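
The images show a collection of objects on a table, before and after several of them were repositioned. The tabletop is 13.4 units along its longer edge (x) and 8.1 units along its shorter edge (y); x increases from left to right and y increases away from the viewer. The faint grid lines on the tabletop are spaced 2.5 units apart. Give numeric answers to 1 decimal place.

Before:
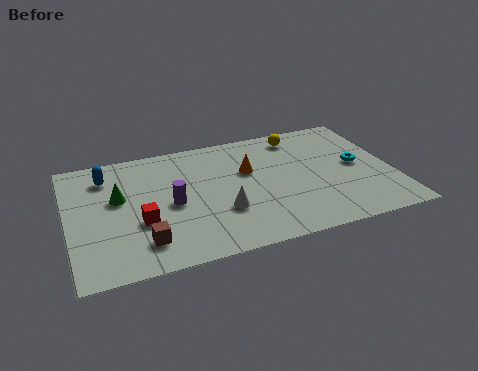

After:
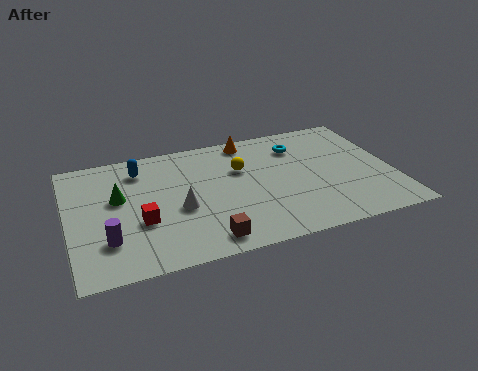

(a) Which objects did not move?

the red cube and the green cone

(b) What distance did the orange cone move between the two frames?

2.1

From (7.5, 5.1) to (7.7, 7.2), the orange cone covered √(0.2² + 2.1²) ≈ 2.1 units.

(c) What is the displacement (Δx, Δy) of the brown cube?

(2.5, -0.6)

From the two frames, the brown cube sits at roughly (2.9, 1.7) before and (5.4, 1.1) after.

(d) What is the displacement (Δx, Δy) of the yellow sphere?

(-2.6, -1.6)

From the two frames, the yellow sphere sits at roughly (9.8, 6.9) before and (7.2, 5.3) after.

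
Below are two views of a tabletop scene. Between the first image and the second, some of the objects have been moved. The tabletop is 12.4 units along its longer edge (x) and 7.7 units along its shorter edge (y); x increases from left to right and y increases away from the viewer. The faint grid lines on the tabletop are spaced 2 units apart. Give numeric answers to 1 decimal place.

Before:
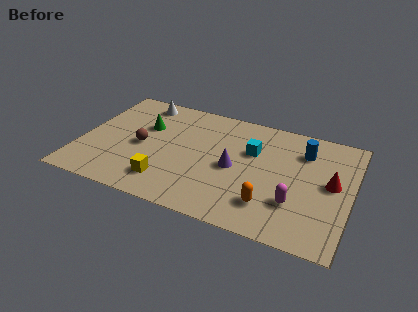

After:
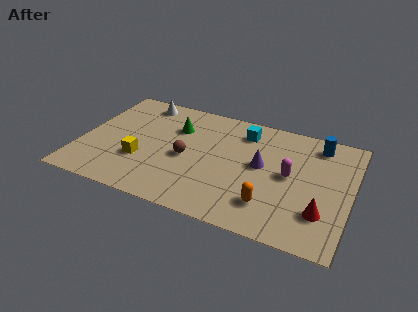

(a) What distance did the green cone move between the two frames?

1.5

From (2.8, 5.0) to (4.2, 5.4), the green cone covered √(1.4² + 0.4²) ≈ 1.5 units.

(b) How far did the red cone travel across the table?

2.0

The red cone was near (11.5, 4.1) before and (11.2, 2.1) after, so it travelled √(0.3² + 2.0²) ≈ 2.0 units.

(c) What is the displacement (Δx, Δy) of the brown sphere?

(2.1, -0.1)

The brown sphere was at about (2.8, 3.6) and moved to about (4.9, 3.5).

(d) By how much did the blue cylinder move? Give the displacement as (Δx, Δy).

(0.6, 0.7)

The blue cylinder started near (10.1, 5.8) and ended near (10.7, 6.5).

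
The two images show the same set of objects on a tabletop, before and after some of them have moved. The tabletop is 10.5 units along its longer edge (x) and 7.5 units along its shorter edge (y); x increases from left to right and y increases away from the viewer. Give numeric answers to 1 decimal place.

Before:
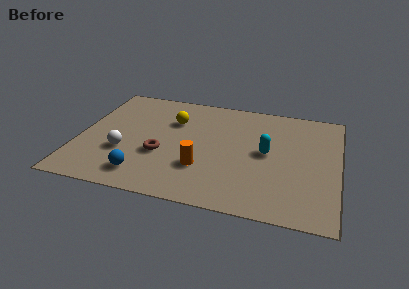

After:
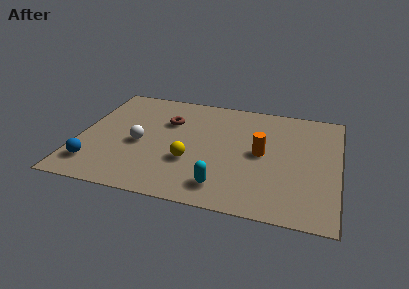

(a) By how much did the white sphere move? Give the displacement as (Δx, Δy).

(0.6, 0.7)

The white sphere was at about (1.9, 2.6) and moved to about (2.5, 3.3).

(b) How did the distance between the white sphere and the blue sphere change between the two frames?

+0.9

Before: roughly 1.6 units apart; after: 2.5. That's 0.9 units further apart.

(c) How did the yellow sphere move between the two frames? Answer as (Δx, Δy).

(0.9, -2.6)

From the two frames, the yellow sphere sits at roughly (3.7, 5.2) before and (4.6, 2.6) after.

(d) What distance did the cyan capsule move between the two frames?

3.1

The cyan capsule moved from about (7.6, 3.9) to (6.0, 1.3), a distance of √(1.6² + 2.6²) ≈ 3.1.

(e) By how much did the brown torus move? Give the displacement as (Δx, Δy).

(0.1, 2.3)

From the two frames, the brown torus sits at roughly (3.4, 2.8) before and (3.5, 5.1) after.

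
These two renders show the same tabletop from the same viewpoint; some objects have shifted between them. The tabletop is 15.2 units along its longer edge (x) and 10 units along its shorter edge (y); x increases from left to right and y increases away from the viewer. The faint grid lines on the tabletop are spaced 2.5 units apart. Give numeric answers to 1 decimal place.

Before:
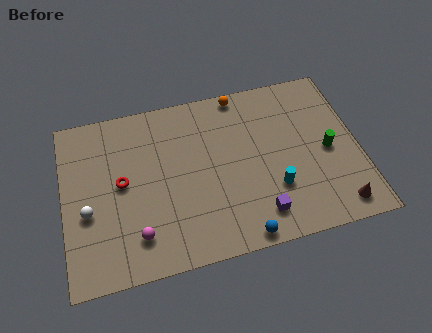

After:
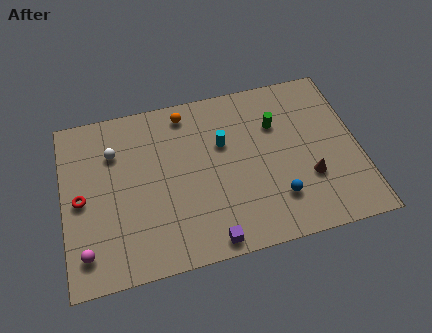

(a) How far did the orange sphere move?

2.9

From (9.4, 9.2) to (6.5, 8.7), the orange sphere covered √(2.9² + 0.5²) ≈ 2.9 units.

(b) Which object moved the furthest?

the cyan cylinder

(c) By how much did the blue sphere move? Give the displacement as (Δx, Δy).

(2.0, 1.7)

From the two frames, the blue sphere sits at roughly (8.8, 0.8) before and (10.8, 2.5) after.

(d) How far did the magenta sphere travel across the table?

2.6

The magenta sphere was near (3.6, 2.1) before and (1.0, 1.8) after, so it travelled √(2.6² + 0.3²) ≈ 2.6 units.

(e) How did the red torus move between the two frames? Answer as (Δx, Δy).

(-2.1, -0.5)

From the two frames, the red torus sits at roughly (3.0, 5.3) before and (0.9, 4.8) after.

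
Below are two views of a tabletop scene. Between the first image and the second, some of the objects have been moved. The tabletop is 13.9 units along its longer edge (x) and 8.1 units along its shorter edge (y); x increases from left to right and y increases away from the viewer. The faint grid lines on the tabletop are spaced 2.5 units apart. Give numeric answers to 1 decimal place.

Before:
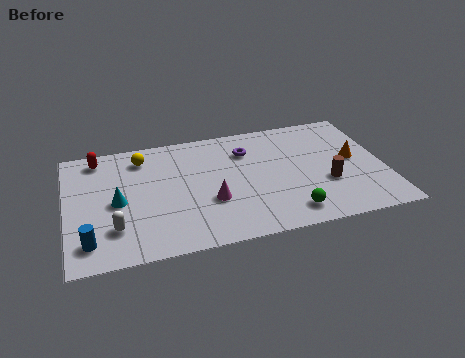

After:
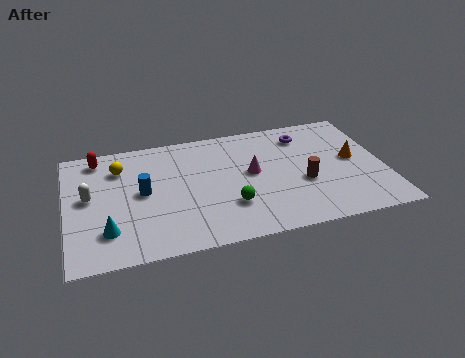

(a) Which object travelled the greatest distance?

the blue cylinder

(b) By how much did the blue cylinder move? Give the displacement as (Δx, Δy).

(2.4, 2.7)

The blue cylinder started near (0.9, 1.5) and ended near (3.3, 4.2).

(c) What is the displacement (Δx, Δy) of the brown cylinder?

(-1.0, 0.3)

The brown cylinder was at about (11.3, 2.9) and moved to about (10.3, 3.2).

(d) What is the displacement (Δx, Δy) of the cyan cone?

(-0.5, -1.8)

The cyan cone started near (2.2, 3.8) and ended near (1.7, 2.0).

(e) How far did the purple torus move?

2.6

The purple torus moved from about (8.0, 6.0) to (10.6, 6.5), a distance of √(2.6² + 0.5²) ≈ 2.6.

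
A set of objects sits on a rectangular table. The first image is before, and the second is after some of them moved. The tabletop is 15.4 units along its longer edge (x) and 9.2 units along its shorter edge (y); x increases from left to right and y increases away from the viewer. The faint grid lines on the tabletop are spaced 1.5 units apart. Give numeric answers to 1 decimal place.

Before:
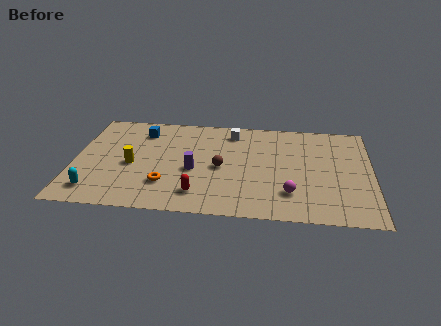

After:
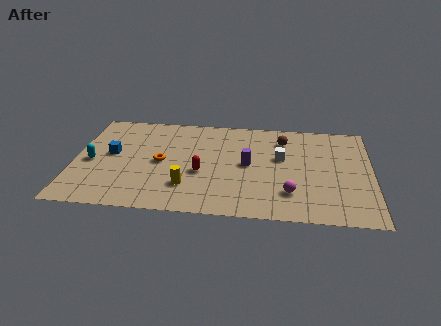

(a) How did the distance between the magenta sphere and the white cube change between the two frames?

-3.0

The distance was about 6.2 in the first image and 3.2 in the second, so they moved 3.0 units closer together.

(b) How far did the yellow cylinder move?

3.4

From (3.0, 4.1) to (5.9, 2.4), the yellow cylinder covered √(2.9² + 1.7²) ≈ 3.4 units.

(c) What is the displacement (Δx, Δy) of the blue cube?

(-1.5, -2.3)

The blue cube started near (3.4, 7.3) and ended near (1.9, 5.0).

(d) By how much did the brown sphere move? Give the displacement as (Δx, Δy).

(3.2, 2.9)

From the two frames, the brown sphere sits at roughly (7.6, 4.3) before and (10.8, 7.2) after.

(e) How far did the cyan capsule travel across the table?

2.6

The cyan capsule was near (1.2, 1.6) before and (0.9, 4.2) after, so it travelled √(0.3² + 2.6²) ≈ 2.6 units.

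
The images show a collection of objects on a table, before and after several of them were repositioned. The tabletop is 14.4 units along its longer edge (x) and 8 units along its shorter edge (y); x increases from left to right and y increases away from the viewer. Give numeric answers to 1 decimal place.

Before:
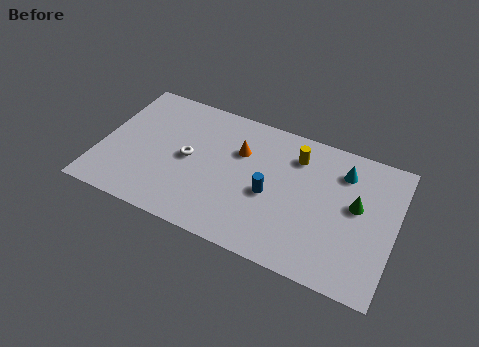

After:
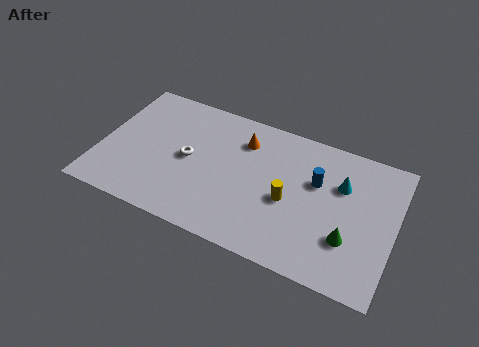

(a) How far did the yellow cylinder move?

2.7

The yellow cylinder was near (9.4, 6.2) before and (9.3, 3.5) after, so it travelled √(0.1² + 2.7²) ≈ 2.7 units.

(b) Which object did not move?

the white torus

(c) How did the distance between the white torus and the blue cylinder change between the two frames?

+2.2

They were about 4.1 units apart before and 6.3 after — 2.2 units further apart.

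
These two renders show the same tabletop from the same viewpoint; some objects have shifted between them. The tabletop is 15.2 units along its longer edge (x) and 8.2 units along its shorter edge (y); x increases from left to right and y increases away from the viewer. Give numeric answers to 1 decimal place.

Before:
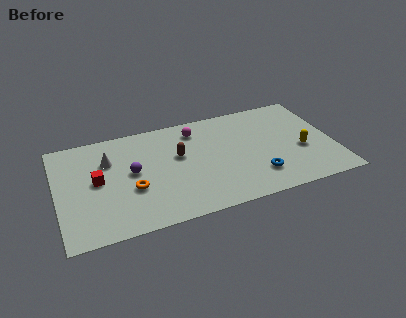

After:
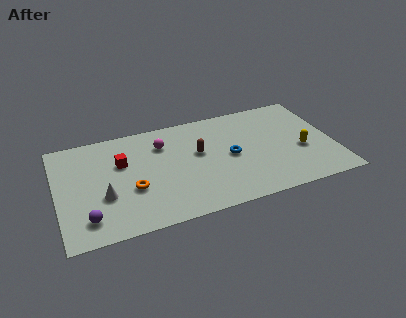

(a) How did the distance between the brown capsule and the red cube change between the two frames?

-0.3

Before: roughly 4.5 units apart; after: 4.2. That's 0.3 units closer together.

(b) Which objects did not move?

the yellow capsule and the orange torus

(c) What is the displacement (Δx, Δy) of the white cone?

(-0.4, -2.7)

The white cone started near (2.9, 5.7) and ended near (2.5, 3.0).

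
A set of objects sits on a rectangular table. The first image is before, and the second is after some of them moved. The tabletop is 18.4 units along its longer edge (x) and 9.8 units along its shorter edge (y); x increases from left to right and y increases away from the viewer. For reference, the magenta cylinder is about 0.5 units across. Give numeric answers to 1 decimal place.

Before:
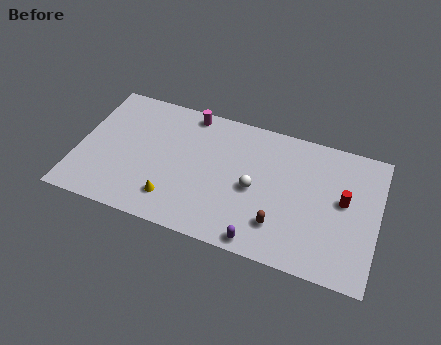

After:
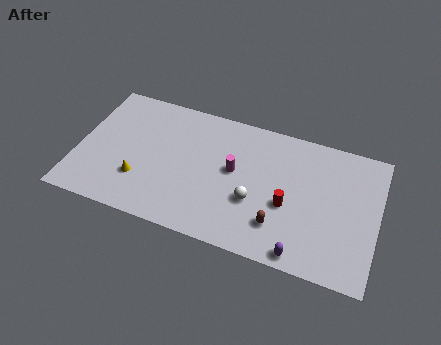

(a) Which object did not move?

the brown capsule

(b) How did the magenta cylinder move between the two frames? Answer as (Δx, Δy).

(3.1, -3.4)

The magenta cylinder was at about (6.5, 8.8) and moved to about (9.6, 5.4).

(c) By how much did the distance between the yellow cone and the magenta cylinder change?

-0.6

They were about 6.7 units apart before and 6.1 after — 0.6 units closer together.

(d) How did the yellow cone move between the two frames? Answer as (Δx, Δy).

(-2.1, 0.8)

The yellow cone started near (6.1, 2.1) and ended near (4.0, 2.9).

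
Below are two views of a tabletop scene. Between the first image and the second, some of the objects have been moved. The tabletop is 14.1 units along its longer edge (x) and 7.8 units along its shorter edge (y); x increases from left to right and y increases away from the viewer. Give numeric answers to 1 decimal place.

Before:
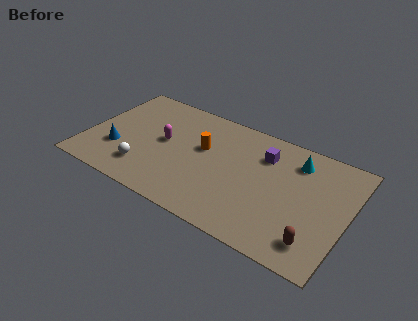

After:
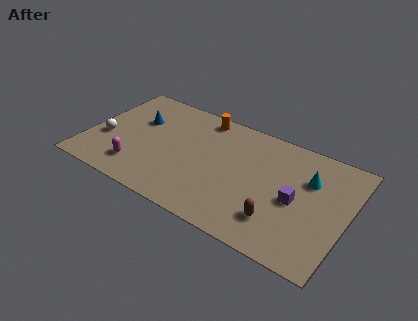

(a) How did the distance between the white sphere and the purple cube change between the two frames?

+3.2

They were about 7.2 units apart before and 10.4 after — 3.2 units further apart.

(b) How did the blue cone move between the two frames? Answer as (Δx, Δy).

(0.7, 2.6)

The blue cone started near (1.8, 2.5) and ended near (2.5, 5.1).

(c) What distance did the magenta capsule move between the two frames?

2.7

From (4.1, 4.2) to (3.0, 1.7), the magenta capsule covered √(1.1² + 2.5²) ≈ 2.7 units.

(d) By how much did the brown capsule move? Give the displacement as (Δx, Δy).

(-2.0, 0.4)

The brown capsule was at about (12.7, 1.5) and moved to about (10.7, 1.9).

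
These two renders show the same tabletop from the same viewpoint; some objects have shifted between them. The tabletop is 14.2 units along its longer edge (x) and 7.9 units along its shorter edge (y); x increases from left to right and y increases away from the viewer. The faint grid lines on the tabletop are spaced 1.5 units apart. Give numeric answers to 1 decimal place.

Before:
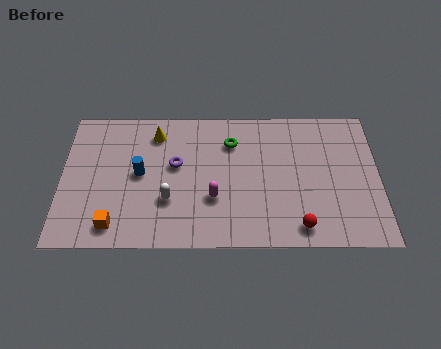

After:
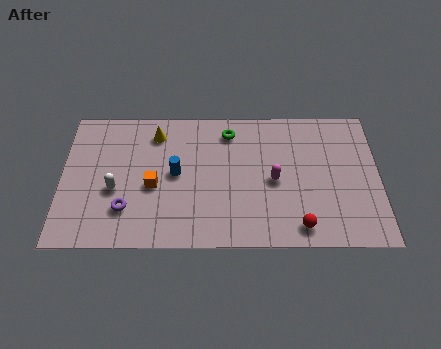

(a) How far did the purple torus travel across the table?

3.3

The purple torus moved from about (5.1, 4.6) to (2.9, 2.1), a distance of √(2.2² + 2.5²) ≈ 3.3.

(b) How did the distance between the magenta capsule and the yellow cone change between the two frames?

+1.4

Before: roughly 4.5 units apart; after: 5.9. That's 1.4 units further apart.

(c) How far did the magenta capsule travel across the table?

2.9

The magenta capsule was near (6.8, 2.7) before and (9.5, 3.7) after, so it travelled √(2.7² + 1.0²) ≈ 2.9 units.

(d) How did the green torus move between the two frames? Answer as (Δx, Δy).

(-0.1, 0.6)

From the two frames, the green torus sits at roughly (7.6, 5.9) before and (7.5, 6.5) after.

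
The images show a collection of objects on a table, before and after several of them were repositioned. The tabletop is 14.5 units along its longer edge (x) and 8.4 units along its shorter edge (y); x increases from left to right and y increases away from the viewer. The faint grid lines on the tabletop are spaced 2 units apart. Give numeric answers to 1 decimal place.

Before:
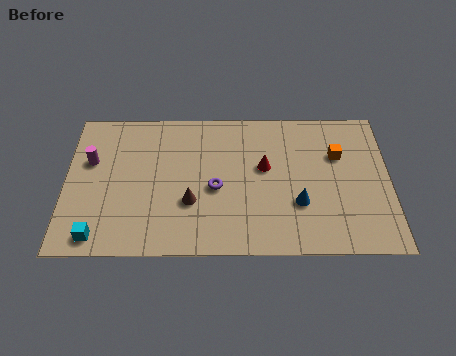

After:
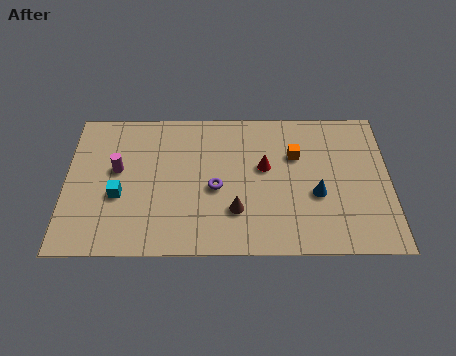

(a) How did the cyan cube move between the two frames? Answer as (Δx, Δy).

(0.9, 2.3)

The cyan cube started near (1.5, 1.0) and ended near (2.4, 3.3).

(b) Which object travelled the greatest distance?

the cyan cube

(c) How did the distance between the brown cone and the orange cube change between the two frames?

-2.9

The distance was about 7.1 in the first image and 4.2 in the second, so they moved 2.9 units closer together.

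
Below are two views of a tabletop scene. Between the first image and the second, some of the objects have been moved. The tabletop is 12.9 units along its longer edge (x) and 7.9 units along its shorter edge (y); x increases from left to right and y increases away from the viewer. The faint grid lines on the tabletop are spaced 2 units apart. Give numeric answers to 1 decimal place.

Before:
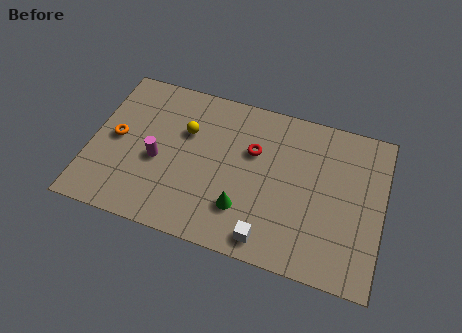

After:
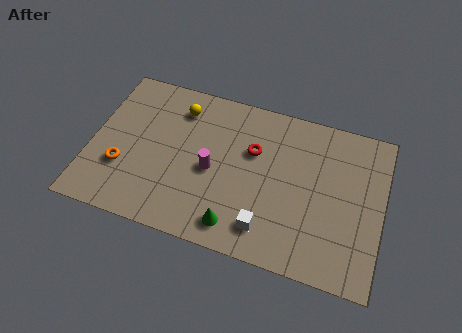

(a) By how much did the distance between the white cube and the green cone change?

-0.3

The distance was about 1.6 in the first image and 1.3 in the second, so they moved 0.3 units closer together.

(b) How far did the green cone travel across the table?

0.9

From (6.9, 2.1) to (6.7, 1.2), the green cone covered √(0.2² + 0.9²) ≈ 0.9 units.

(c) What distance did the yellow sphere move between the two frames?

1.2

From (4.1, 5.2) to (3.7, 6.3), the yellow sphere covered √(0.4² + 1.1²) ≈ 1.2 units.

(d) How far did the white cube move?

0.5

The white cube moved from about (8.1, 1.0) to (8.0, 1.5), a distance of √(0.1² + 0.5²) ≈ 0.5.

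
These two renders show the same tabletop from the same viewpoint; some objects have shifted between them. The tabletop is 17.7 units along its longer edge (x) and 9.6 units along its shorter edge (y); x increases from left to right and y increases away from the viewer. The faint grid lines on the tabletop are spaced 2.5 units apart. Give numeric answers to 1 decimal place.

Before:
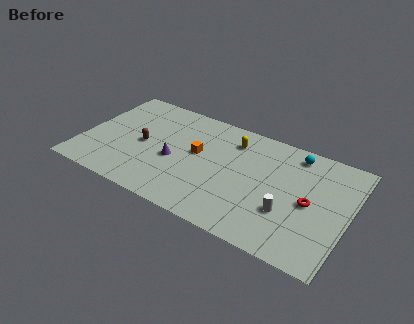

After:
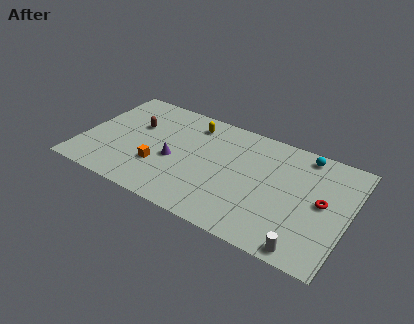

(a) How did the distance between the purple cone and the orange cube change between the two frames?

-0.6

They were about 1.9 units apart before and 1.3 after — 0.6 units closer together.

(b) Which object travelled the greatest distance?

the orange cube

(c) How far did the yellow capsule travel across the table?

2.8

The yellow capsule was near (9.7, 7.6) before and (6.9, 7.9) after, so it travelled √(2.8² + 0.3²) ≈ 2.8 units.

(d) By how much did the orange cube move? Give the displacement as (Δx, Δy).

(-2.3, -2.3)

From the two frames, the orange cube sits at roughly (7.6, 5.4) before and (5.3, 3.1) after.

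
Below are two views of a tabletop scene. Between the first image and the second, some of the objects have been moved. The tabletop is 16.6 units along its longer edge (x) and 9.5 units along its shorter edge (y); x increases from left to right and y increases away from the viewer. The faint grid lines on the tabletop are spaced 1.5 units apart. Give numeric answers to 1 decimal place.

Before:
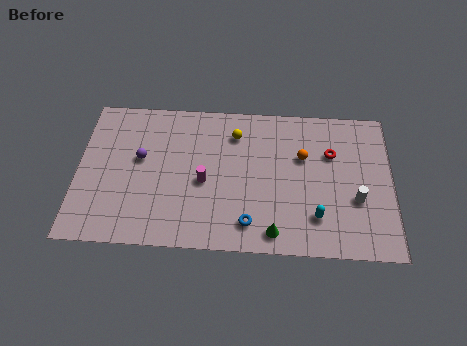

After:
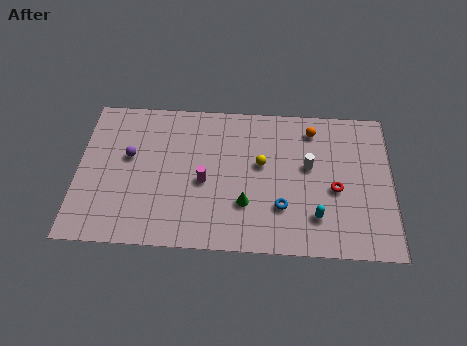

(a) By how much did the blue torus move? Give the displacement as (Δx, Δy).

(1.7, 1.1)

The blue torus was at about (9.1, 1.7) and moved to about (10.8, 2.8).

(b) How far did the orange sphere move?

1.9

The orange sphere was near (11.9, 6.1) before and (12.4, 7.9) after, so it travelled √(0.5² + 1.8²) ≈ 1.9 units.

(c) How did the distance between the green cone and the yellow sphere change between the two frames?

-3.8

The distance was about 6.5 in the first image and 2.7 in the second, so they moved 3.8 units closer together.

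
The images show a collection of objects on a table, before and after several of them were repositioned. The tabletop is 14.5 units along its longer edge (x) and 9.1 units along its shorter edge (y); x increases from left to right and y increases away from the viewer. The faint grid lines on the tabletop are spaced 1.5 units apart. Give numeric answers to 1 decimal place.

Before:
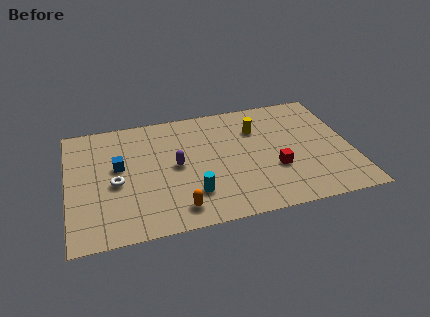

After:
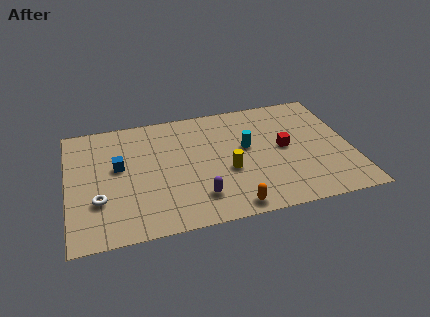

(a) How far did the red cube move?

1.6

From (10.5, 3.2) to (11.1, 4.7), the red cube covered √(0.6² + 1.5²) ≈ 1.6 units.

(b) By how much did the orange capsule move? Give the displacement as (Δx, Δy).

(2.7, -0.5)

From the two frames, the orange capsule sits at roughly (5.4, 1.4) before and (8.1, 0.9) after.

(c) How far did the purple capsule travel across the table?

2.8

The purple capsule moved from about (5.5, 4.6) to (6.5, 2.0), a distance of √(1.0² + 2.6²) ≈ 2.8.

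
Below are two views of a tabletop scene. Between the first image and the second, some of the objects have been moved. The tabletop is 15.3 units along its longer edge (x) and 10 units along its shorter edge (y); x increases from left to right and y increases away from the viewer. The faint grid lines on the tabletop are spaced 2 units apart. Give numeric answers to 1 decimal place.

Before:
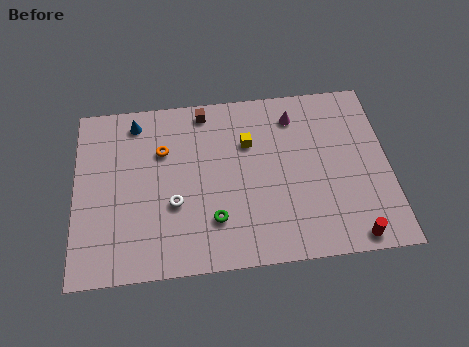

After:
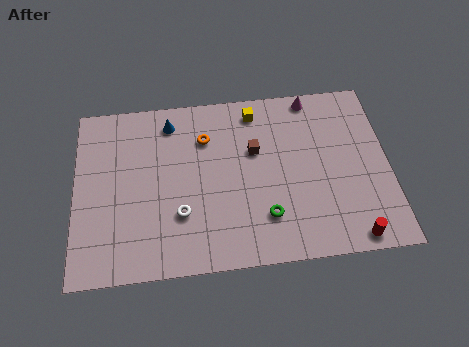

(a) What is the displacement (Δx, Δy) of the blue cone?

(1.7, -0.2)

The blue cone was at about (3.0, 8.6) and moved to about (4.7, 8.4).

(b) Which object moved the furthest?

the brown cube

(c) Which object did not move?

the red cylinder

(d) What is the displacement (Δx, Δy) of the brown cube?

(2.4, -2.6)

The brown cube was at about (6.4, 8.9) and moved to about (8.8, 6.3).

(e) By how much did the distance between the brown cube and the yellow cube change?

-0.7

Before: roughly 3.0 units apart; after: 2.3. That's 0.7 units closer together.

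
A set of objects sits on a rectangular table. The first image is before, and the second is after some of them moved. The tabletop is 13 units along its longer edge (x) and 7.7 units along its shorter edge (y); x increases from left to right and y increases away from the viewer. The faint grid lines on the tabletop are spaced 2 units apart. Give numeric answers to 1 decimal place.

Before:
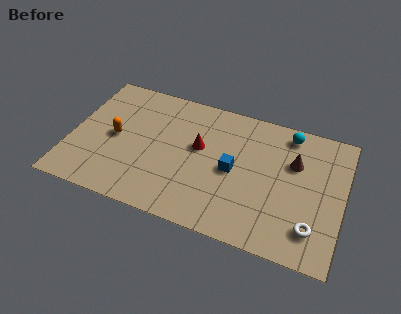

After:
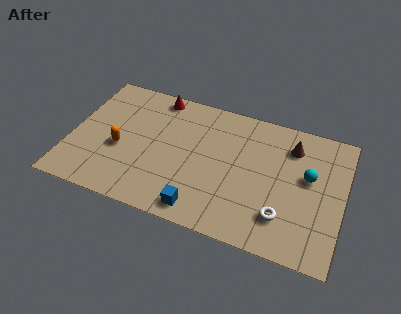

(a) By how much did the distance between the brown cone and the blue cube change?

+3.2

The distance was about 3.1 in the first image and 6.3 in the second, so they moved 3.2 units further apart.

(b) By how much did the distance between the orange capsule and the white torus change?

-1.8

The distance was about 9.8 in the first image and 8.0 in the second, so they moved 1.8 units closer together.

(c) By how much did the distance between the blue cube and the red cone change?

+4.6

The distance was about 1.9 in the first image and 6.5 in the second, so they moved 4.6 units further apart.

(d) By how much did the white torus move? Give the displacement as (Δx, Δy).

(-1.4, 0.2)

The white torus started near (11.7, 1.7) and ended near (10.3, 1.9).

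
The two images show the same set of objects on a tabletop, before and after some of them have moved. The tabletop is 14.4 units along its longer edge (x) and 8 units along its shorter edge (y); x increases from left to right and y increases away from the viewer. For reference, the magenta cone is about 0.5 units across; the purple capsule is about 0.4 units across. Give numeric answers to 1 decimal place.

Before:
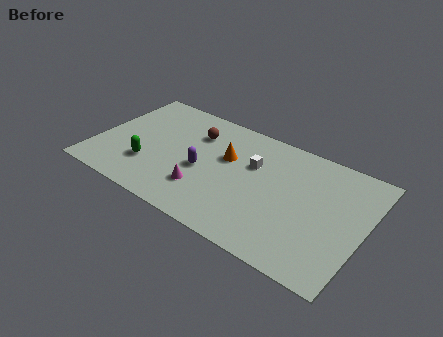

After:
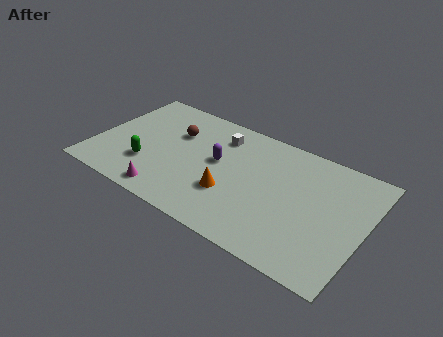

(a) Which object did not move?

the green capsule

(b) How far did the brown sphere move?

1.1

The brown sphere moved from about (5.0, 5.9) to (4.0, 5.4), a distance of √(1.0² + 0.5²) ≈ 1.1.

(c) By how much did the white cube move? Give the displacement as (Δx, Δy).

(-2.0, 1.1)

From the two frames, the white cube sits at roughly (8.3, 5.2) before and (6.3, 6.3) after.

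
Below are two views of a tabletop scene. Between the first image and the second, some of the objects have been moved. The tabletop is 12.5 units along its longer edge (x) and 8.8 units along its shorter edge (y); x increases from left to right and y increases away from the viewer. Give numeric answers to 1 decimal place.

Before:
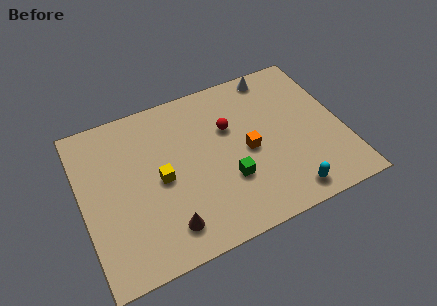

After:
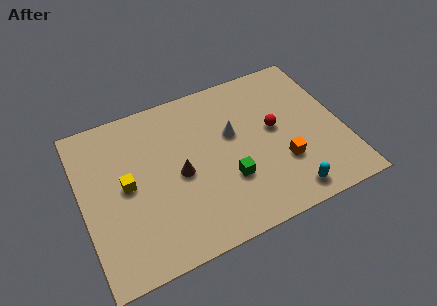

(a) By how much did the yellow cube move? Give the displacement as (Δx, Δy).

(-1.6, 0.3)

The yellow cube started near (3.7, 4.2) and ended near (2.1, 4.5).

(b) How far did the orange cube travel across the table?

2.0

The orange cube moved from about (7.9, 4.1) to (9.4, 2.8), a distance of √(1.5² + 1.3²) ≈ 2.0.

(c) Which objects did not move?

the cyan capsule and the green cube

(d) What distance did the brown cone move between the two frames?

2.7

The brown cone moved from about (3.7, 1.6) to (4.6, 4.1), a distance of √(0.9² + 2.5²) ≈ 2.7.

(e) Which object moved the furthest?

the white cone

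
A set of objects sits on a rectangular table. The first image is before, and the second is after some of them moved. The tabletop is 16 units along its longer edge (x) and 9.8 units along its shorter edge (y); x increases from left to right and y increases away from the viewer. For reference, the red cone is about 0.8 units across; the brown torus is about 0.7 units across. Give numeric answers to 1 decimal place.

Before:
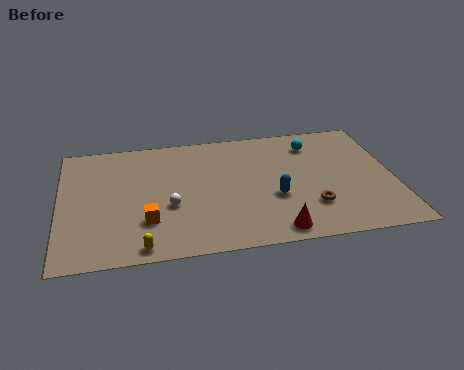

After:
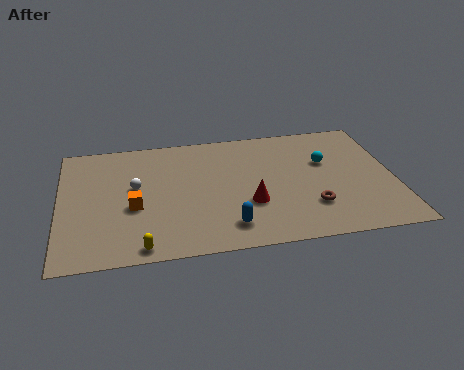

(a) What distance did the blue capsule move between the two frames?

3.0

From (10.2, 3.7) to (7.9, 1.8), the blue capsule covered √(2.3² + 1.9²) ≈ 3.0 units.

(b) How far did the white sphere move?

2.4

The white sphere moved from about (5.2, 3.8) to (3.6, 5.6), a distance of √(1.6² + 1.8²) ≈ 2.4.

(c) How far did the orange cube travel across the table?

1.3

The orange cube moved from about (4.1, 2.8) to (3.5, 4.0), a distance of √(0.6² + 1.2²) ≈ 1.3.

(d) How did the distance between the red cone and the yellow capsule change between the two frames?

-0.5

They were about 6.3 units apart before and 5.8 after — 0.5 units closer together.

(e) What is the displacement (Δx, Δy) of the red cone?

(-1.1, 2.3)

From the two frames, the red cone sits at roughly (10.1, 1.1) before and (9.0, 3.4) after.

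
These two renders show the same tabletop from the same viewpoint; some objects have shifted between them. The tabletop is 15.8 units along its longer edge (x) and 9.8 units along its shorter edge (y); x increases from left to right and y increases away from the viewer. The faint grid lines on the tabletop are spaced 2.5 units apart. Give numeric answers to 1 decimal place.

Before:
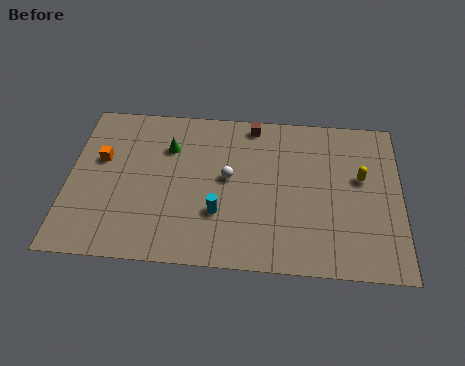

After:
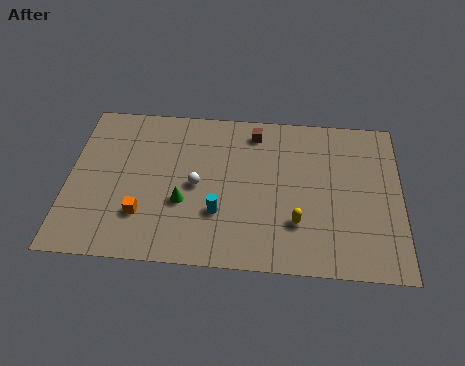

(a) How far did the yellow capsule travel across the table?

4.2

The yellow capsule moved from about (13.9, 5.8) to (10.9, 2.8), a distance of √(3.0² + 3.0²) ≈ 4.2.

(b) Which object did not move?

the cyan cylinder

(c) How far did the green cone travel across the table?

3.5

The green cone moved from about (4.7, 7.0) to (5.5, 3.6), a distance of √(0.8² + 3.4²) ≈ 3.5.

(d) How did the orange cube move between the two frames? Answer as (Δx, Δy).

(2.1, -3.3)

The orange cube started near (1.5, 6.0) and ended near (3.6, 2.7).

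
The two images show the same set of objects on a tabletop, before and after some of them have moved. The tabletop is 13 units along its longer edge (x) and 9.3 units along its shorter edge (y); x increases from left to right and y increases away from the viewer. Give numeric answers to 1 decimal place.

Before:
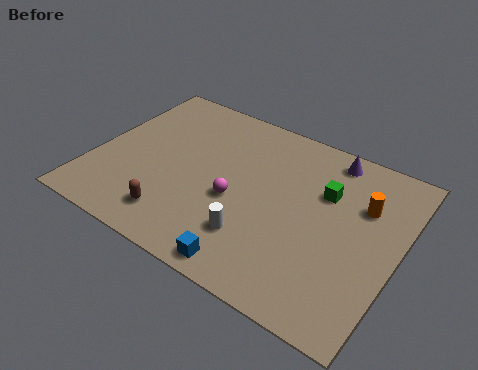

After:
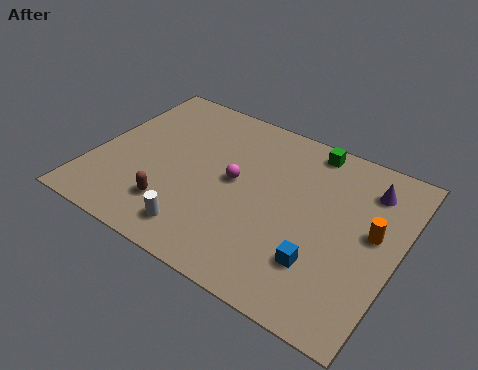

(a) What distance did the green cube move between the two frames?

2.3

From (9.7, 6.2) to (8.7, 8.3), the green cube covered √(1.0² + 2.1²) ≈ 2.3 units.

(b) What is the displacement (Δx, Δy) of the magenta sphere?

(-0.2, 1.0)

The magenta sphere was at about (6.2, 3.9) and moved to about (6.0, 4.9).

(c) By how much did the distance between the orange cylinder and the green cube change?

+2.9

Before: roughly 1.6 units apart; after: 4.5. That's 2.9 units further apart.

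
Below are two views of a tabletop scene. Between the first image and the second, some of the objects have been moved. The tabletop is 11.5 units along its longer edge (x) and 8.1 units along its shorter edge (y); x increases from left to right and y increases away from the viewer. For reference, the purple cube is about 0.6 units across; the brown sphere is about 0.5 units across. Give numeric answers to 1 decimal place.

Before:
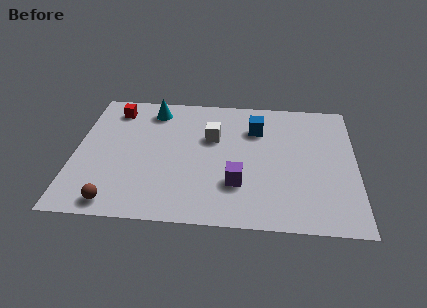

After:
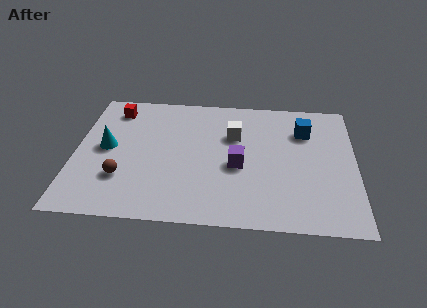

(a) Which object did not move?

the red cube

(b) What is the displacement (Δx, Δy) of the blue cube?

(2.0, 0.0)

From the two frames, the blue cube sits at roughly (7.4, 5.9) before and (9.4, 5.9) after.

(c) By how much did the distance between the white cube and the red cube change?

+0.8

They were about 4.4 units apart before and 5.2 after — 0.8 units further apart.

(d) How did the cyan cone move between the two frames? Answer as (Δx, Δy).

(-1.8, -2.6)

The cyan cone was at about (3.1, 6.8) and moved to about (1.3, 4.2).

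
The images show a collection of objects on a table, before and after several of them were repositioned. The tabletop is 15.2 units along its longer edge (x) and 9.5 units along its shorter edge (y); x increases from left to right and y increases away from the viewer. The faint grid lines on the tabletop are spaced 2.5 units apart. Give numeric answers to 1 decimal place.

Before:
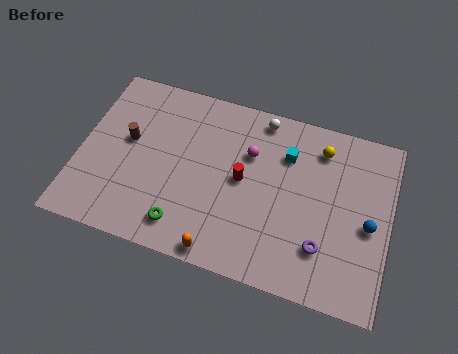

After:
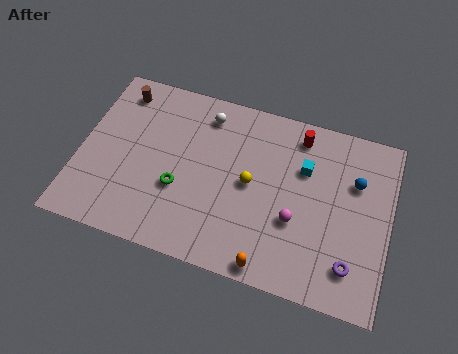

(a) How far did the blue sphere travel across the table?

2.2

From (14.2, 4.3) to (13.4, 6.4), the blue sphere covered √(0.8² + 2.1²) ≈ 2.2 units.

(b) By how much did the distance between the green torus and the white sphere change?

-3.1

Before: roughly 7.6 units apart; after: 4.5. That's 3.1 units closer together.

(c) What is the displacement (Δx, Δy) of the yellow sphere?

(-3.2, -2.9)

The yellow sphere started near (11.6, 7.7) and ended near (8.4, 4.8).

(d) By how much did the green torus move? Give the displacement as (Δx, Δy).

(-0.4, 1.9)

The green torus was at about (5.4, 1.6) and moved to about (5.0, 3.5).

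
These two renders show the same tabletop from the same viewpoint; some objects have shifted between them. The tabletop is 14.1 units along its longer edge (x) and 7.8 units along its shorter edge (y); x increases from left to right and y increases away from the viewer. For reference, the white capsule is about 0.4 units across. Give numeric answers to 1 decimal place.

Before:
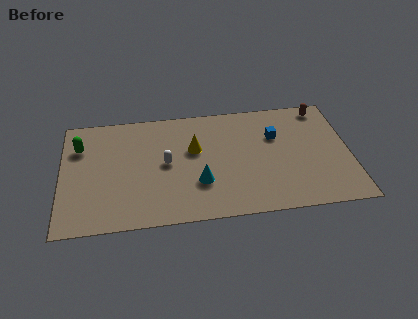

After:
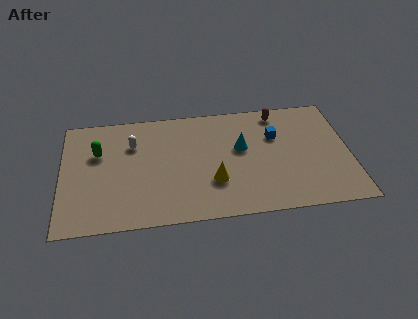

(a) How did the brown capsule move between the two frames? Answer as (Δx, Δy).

(-2.2, -0.1)

The brown capsule was at about (12.9, 6.9) and moved to about (10.7, 6.8).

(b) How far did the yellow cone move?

2.5

The yellow cone was near (6.5, 4.8) before and (7.4, 2.5) after, so it travelled √(0.9² + 2.3²) ≈ 2.5 units.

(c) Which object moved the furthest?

the cyan cone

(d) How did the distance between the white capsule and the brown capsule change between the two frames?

-1.0

The distance was about 8.3 in the first image and 7.3 in the second, so they moved 1.0 units closer together.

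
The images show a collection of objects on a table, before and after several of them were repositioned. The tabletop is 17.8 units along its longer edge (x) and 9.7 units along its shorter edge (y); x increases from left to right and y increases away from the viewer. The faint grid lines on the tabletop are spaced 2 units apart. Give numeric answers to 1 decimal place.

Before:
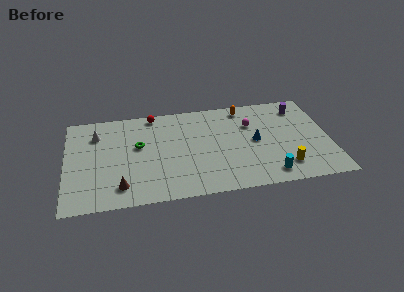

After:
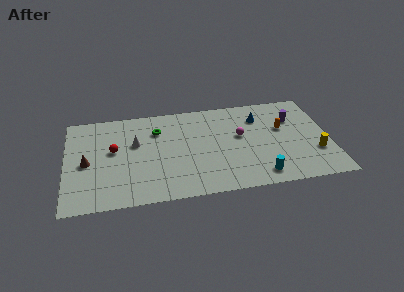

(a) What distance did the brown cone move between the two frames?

3.5

From (3.6, 1.8) to (1.4, 4.5), the brown cone covered √(2.2² + 2.7²) ≈ 3.5 units.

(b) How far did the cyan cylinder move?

0.6

From (13.5, 1.4) to (12.9, 1.4), the cyan cylinder covered √(0.6² + 0.0²) ≈ 0.6 units.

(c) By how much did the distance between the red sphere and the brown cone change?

-5.3

They were about 7.4 units apart before and 2.1 after — 5.3 units closer together.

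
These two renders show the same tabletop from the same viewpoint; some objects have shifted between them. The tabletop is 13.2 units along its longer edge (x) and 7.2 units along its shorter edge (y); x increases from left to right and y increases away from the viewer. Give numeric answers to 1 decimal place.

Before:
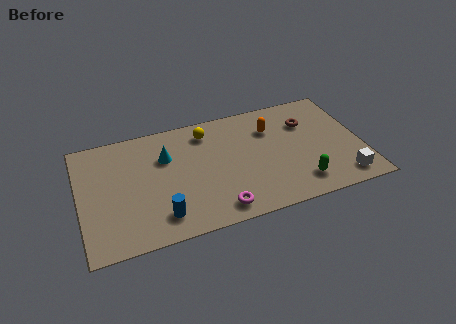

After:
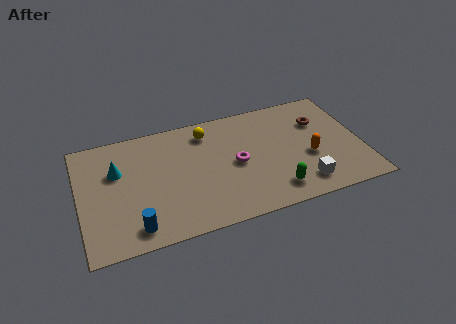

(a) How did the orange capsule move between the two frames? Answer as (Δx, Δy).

(1.6, -2.3)

The orange capsule started near (9.1, 5.2) and ended near (10.7, 2.9).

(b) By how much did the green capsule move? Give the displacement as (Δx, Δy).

(-1.2, -0.1)

The green capsule started near (10.1, 1.4) and ended near (8.9, 1.3).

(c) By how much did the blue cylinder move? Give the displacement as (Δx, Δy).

(-1.2, -0.3)

The blue cylinder was at about (3.6, 1.4) and moved to about (2.4, 1.1).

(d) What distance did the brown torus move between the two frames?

0.6

The brown torus was near (10.8, 5.1) before and (11.4, 5.0) after, so it travelled √(0.6² + 0.1²) ≈ 0.6 units.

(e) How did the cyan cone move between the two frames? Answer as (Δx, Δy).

(-2.3, -0.2)

From the two frames, the cyan cone sits at roughly (4.1, 4.9) before and (1.8, 4.7) after.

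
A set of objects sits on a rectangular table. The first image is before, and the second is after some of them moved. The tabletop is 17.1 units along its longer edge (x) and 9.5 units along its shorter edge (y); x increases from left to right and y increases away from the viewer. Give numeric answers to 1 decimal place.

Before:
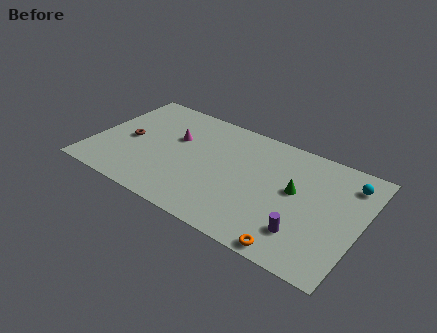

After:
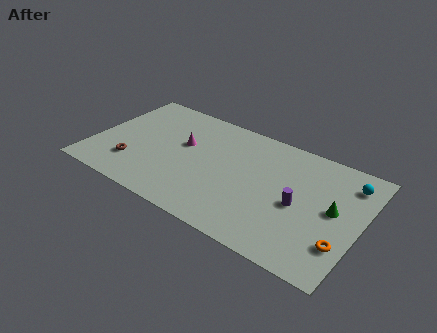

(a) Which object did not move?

the cyan sphere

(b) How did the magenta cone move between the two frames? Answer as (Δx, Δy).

(0.6, -0.3)

The magenta cone started near (5.0, 6.0) and ended near (5.6, 5.7).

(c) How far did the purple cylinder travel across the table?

2.1

The purple cylinder was near (13.9, 2.3) before and (13.3, 4.3) after, so it travelled √(0.6² + 2.0²) ≈ 2.1 units.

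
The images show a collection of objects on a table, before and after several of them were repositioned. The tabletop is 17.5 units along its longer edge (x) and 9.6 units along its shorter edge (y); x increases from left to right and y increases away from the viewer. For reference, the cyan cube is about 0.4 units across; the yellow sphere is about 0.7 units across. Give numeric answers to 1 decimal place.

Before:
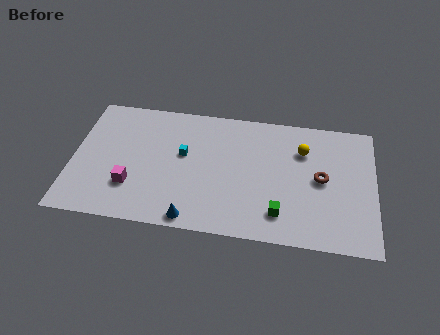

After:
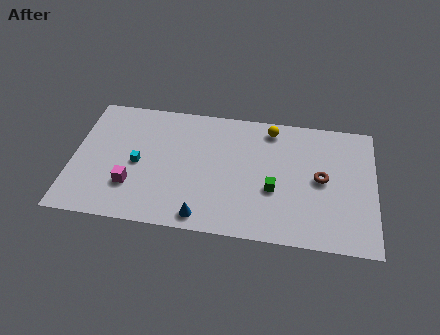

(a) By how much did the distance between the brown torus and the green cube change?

-0.7

The distance was about 3.7 in the first image and 3.0 in the second, so they moved 0.7 units closer together.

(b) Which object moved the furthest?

the cyan cube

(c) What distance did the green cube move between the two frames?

1.7

The green cube moved from about (12.1, 2.0) to (11.7, 3.7), a distance of √(0.4² + 1.7²) ≈ 1.7.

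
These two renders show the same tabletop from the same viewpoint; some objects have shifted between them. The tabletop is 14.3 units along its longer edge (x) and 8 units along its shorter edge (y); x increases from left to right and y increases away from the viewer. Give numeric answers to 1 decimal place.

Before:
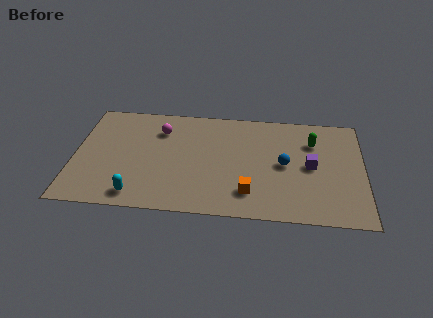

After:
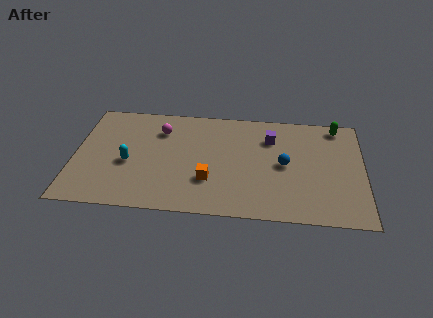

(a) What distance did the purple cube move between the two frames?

2.8

The purple cube moved from about (11.7, 4.0) to (9.7, 5.9), a distance of √(2.0² + 1.9²) ≈ 2.8.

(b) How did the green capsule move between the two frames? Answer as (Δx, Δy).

(1.2, 1.3)

The green capsule was at about (11.8, 5.8) and moved to about (13.0, 7.1).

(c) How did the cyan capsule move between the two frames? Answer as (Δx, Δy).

(-0.5, 2.3)

The cyan capsule was at about (3.2, 1.1) and moved to about (2.7, 3.4).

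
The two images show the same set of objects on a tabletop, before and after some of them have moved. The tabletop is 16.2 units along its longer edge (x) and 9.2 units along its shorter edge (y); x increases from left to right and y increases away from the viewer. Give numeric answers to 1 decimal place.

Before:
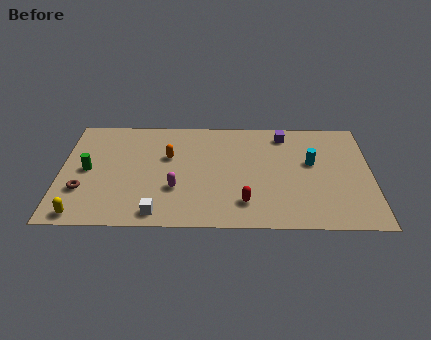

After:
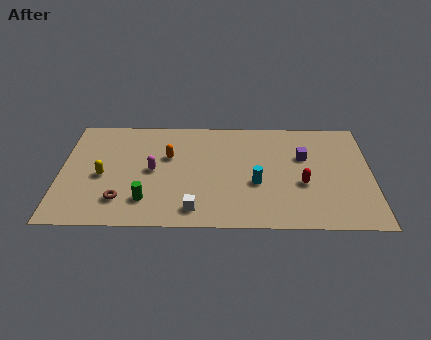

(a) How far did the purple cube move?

2.1

From (11.7, 7.8) to (12.7, 5.9), the purple cube covered √(1.0² + 1.9²) ≈ 2.1 units.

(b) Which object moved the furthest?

the green cylinder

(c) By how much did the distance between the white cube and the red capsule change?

+1.4

The distance was about 4.6 in the first image and 6.0 in the second, so they moved 1.4 units further apart.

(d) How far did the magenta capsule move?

1.9

From (6.0, 3.1) to (4.8, 4.6), the magenta capsule covered √(1.2² + 1.5²) ≈ 1.9 units.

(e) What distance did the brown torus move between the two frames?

2.2

The brown torus was near (1.2, 2.9) before and (3.2, 2.1) after, so it travelled √(2.0² + 0.8²) ≈ 2.2 units.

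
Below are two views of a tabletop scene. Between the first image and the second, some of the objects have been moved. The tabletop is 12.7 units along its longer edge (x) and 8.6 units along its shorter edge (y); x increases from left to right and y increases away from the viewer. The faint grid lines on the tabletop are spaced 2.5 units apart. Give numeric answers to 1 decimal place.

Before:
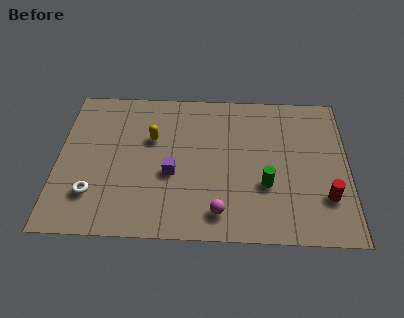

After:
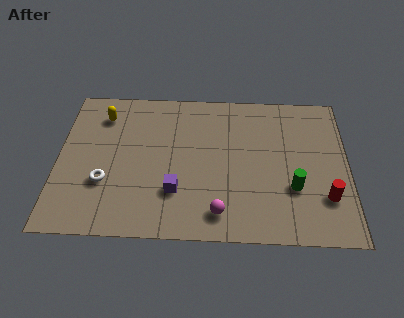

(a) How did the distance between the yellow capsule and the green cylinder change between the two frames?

+3.7

The distance was about 5.6 in the first image and 9.3 in the second, so they moved 3.7 units further apart.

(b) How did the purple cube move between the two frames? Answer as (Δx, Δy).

(0.2, -1.0)

The purple cube started near (5.0, 3.5) and ended near (5.2, 2.5).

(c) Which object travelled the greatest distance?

the yellow capsule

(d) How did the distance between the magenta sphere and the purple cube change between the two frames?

-0.8

Before: roughly 3.0 units apart; after: 2.2. That's 0.8 units closer together.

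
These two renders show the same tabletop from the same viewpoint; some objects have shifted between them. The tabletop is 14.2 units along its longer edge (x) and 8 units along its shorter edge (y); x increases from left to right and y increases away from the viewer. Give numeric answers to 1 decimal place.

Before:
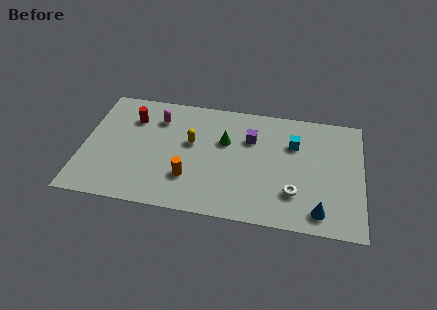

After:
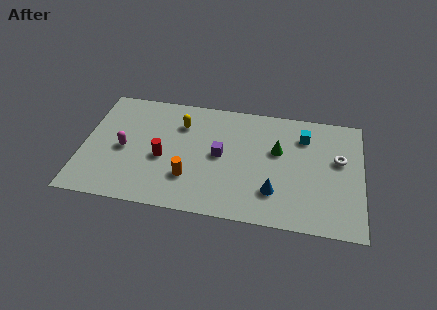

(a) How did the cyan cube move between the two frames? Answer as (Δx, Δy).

(0.5, 0.6)

The cyan cube started near (10.7, 5.5) and ended near (11.2, 6.1).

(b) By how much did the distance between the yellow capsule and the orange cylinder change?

+1.2

They were about 2.4 units apart before and 3.6 after — 1.2 units further apart.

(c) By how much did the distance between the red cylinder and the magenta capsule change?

+0.7

Before: roughly 1.3 units apart; after: 2.0. That's 0.7 units further apart.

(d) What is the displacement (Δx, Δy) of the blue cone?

(-2.3, 0.9)

From the two frames, the blue cone sits at roughly (12.1, 1.2) before and (9.8, 2.1) after.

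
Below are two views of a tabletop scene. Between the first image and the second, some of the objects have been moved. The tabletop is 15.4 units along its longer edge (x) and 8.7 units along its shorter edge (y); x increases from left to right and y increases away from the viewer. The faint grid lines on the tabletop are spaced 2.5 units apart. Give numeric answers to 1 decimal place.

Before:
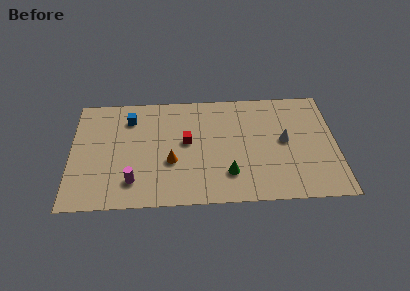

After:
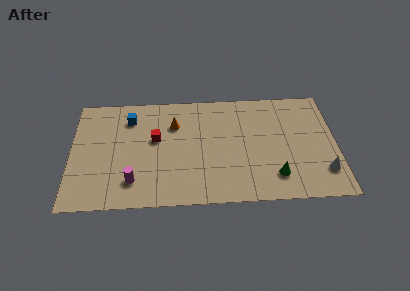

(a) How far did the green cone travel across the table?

2.7

From (9.1, 2.2) to (11.8, 1.9), the green cone covered √(2.7² + 0.3²) ≈ 2.7 units.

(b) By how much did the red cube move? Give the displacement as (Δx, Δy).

(-1.8, 0.3)

From the two frames, the red cube sits at roughly (6.7, 4.8) before and (4.9, 5.1) after.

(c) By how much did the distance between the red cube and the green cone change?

+4.1

The distance was about 3.5 in the first image and 7.6 in the second, so they moved 4.1 units further apart.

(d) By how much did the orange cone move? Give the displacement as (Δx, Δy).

(0.2, 2.9)

The orange cone started near (5.8, 3.3) and ended near (6.0, 6.2).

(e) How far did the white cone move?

3.3

From (12.4, 4.6) to (14.6, 2.1), the white cone covered √(2.2² + 2.5²) ≈ 3.3 units.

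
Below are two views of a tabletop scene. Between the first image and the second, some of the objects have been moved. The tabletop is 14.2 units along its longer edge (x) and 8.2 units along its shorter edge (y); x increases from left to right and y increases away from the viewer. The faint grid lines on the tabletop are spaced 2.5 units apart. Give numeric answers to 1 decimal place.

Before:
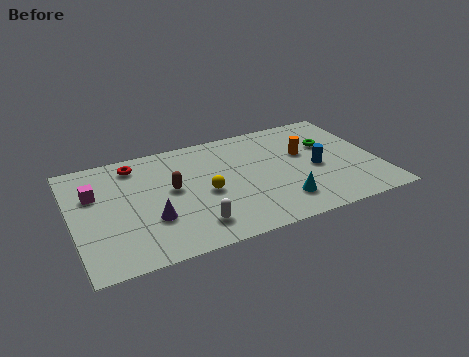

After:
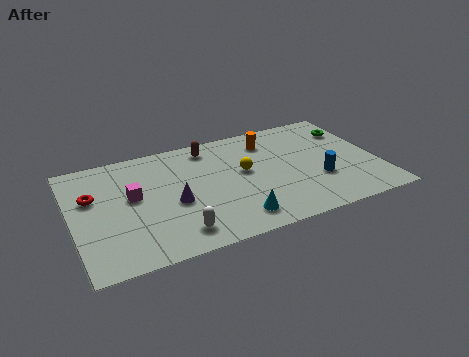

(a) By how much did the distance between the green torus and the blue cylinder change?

+2.1

They were about 1.8 units apart before and 3.9 after — 2.1 units further apart.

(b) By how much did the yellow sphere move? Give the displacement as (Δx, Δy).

(1.9, 0.9)

From the two frames, the yellow sphere sits at roughly (6.1, 3.7) before and (8.0, 4.6) after.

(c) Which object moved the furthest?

the brown capsule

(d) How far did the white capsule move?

0.8

The white capsule moved from about (5.3, 1.6) to (4.5, 1.4), a distance of √(0.8² + 0.2²) ≈ 0.8.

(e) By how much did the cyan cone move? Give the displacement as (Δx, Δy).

(-2.2, -0.4)

The cyan cone started near (9.4, 1.8) and ended near (7.2, 1.4).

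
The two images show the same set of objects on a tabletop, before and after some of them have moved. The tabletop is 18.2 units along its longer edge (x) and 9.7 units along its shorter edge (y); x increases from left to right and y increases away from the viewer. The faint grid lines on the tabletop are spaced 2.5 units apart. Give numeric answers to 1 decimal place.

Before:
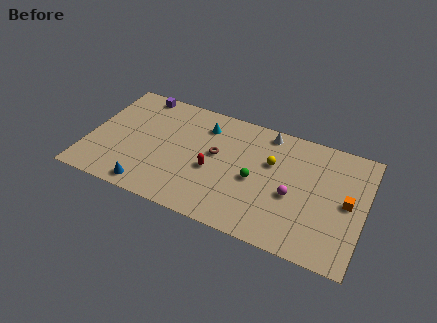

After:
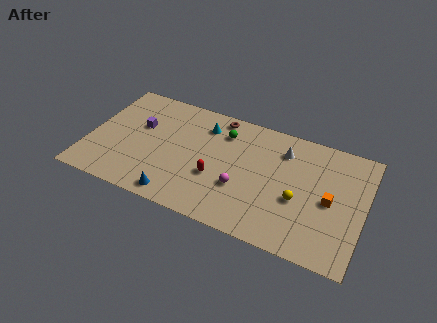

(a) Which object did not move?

the cyan cone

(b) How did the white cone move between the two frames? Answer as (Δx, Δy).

(1.2, -1.1)

From the two frames, the white cone sits at roughly (11.5, 8.6) before and (12.7, 7.5) after.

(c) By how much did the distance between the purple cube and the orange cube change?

-1.9

They were about 14.8 units apart before and 12.9 after — 1.9 units closer together.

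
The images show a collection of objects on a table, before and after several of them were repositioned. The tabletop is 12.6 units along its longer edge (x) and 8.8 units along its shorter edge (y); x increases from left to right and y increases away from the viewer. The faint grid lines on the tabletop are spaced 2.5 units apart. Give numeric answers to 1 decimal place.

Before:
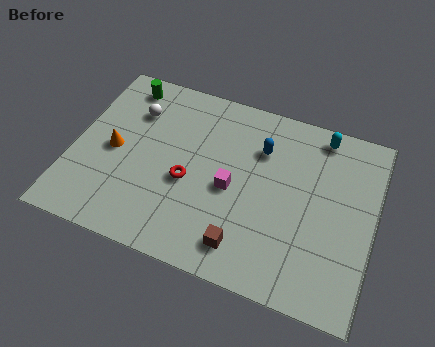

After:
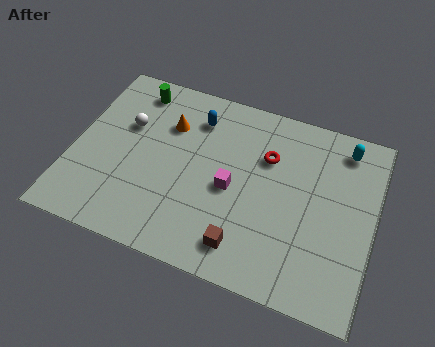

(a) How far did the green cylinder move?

0.5

From (1.7, 7.6) to (2.2, 7.5), the green cylinder covered √(0.5² + 0.1²) ≈ 0.5 units.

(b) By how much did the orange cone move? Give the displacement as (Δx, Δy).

(2.1, 2.0)

The orange cone was at about (1.7, 4.2) and moved to about (3.8, 6.2).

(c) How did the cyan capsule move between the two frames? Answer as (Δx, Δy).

(1.0, -0.3)

The cyan capsule started near (10.1, 7.8) and ended near (11.1, 7.5).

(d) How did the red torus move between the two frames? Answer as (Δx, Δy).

(3.1, 2.3)

The red torus was at about (4.9, 3.7) and moved to about (8.0, 6.0).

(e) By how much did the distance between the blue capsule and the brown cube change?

+1.2

They were about 4.8 units apart before and 6.0 after — 1.2 units further apart.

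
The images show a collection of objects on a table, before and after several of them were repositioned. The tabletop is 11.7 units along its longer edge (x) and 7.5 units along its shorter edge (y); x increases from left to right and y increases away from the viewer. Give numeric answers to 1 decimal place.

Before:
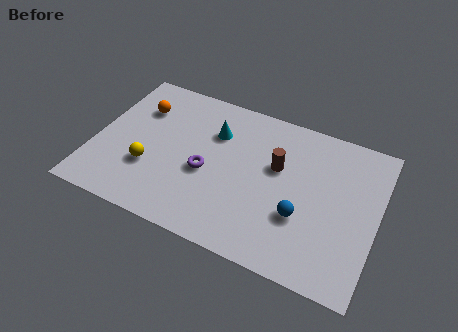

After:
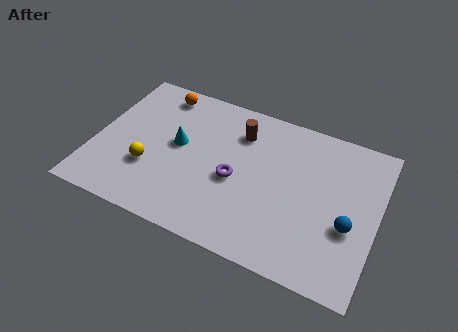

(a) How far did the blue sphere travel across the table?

1.9

The blue sphere moved from about (8.7, 2.6) to (10.6, 2.9), a distance of √(1.9² + 0.3²) ≈ 1.9.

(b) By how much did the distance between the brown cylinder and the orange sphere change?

-2.4

They were about 6.0 units apart before and 3.6 after — 2.4 units closer together.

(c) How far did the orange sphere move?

1.3

The orange sphere was near (1.6, 5.4) before and (2.3, 6.5) after, so it travelled √(0.7² + 1.1²) ≈ 1.3 units.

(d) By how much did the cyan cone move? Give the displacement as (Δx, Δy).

(-1.4, -1.2)

From the two frames, the cyan cone sits at roughly (4.8, 5.3) before and (3.4, 4.1) after.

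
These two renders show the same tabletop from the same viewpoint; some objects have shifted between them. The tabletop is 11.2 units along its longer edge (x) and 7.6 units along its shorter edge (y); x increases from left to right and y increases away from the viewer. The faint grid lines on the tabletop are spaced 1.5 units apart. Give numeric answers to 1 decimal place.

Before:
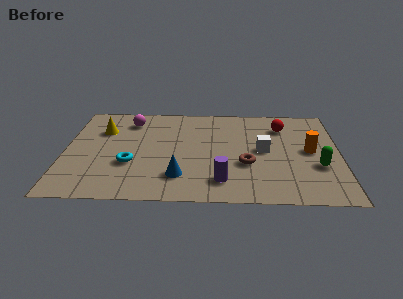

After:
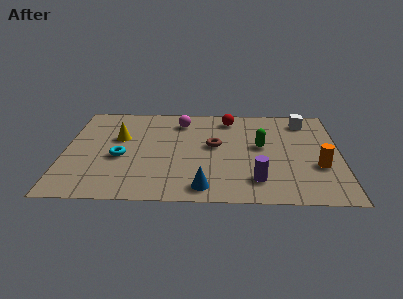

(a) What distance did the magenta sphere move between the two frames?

2.1

From (2.6, 6.1) to (4.7, 6.1), the magenta sphere covered √(2.1² + 0.0²) ≈ 2.1 units.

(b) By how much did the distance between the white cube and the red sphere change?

+1.0

They were about 2.1 units apart before and 3.1 after — 1.0 units further apart.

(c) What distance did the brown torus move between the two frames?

1.9

The brown torus was near (7.4, 2.8) before and (6.1, 4.2) after, so it travelled √(1.3² + 1.4²) ≈ 1.9 units.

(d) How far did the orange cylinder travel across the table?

1.2

From (10.0, 3.9) to (10.3, 2.7), the orange cylinder covered √(0.3² + 1.2²) ≈ 1.2 units.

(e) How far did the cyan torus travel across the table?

0.6

The cyan torus moved from about (2.7, 2.7) to (2.3, 3.2), a distance of √(0.4² + 0.5²) ≈ 0.6.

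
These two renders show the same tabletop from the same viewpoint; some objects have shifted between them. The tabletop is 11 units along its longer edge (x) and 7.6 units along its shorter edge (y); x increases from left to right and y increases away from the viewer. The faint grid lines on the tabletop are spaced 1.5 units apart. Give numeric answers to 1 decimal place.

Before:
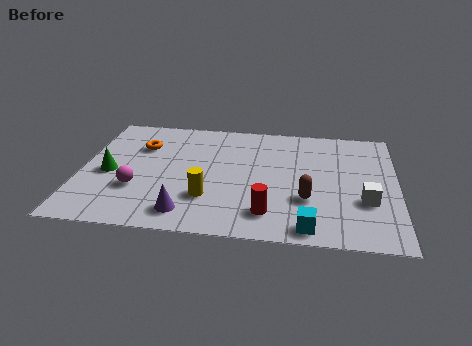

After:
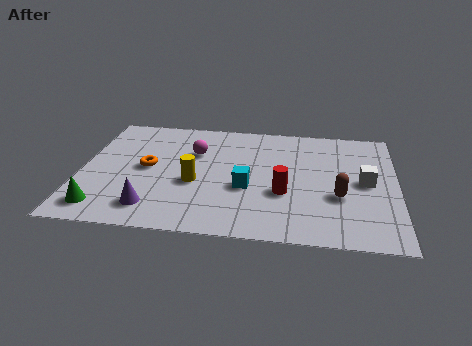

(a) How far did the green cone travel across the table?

2.2

From (1.0, 3.4) to (0.9, 1.2), the green cone covered √(0.1² + 2.2²) ≈ 2.2 units.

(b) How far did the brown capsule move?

1.1

From (7.9, 2.5) to (9.0, 2.8), the brown capsule covered √(1.1² + 0.3²) ≈ 1.1 units.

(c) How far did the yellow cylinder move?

1.0

The yellow cylinder was near (4.5, 2.2) before and (4.0, 3.1) after, so it travelled √(0.5² + 0.9²) ≈ 1.0 units.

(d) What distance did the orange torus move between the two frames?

1.4

From (2.0, 5.3) to (2.3, 3.9), the orange torus covered √(0.3² + 1.4²) ≈ 1.4 units.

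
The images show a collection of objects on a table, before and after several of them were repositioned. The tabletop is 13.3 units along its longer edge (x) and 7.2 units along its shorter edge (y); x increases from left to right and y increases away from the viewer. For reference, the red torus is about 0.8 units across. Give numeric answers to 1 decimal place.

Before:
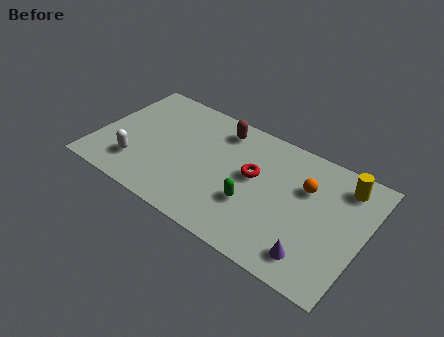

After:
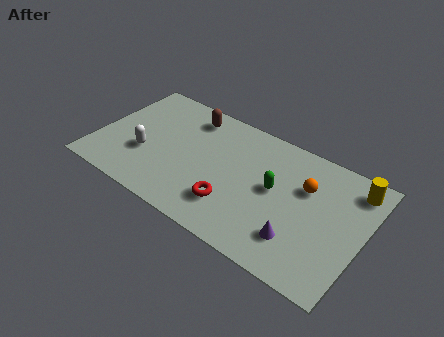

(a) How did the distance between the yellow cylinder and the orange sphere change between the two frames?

+0.5

They were about 2.0 units apart before and 2.5 after — 0.5 units further apart.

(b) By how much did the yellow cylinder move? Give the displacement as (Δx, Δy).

(0.5, 0.1)

The yellow cylinder started near (12.0, 5.9) and ended near (12.5, 6.0).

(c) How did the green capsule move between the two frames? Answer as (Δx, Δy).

(0.9, 1.4)

The green capsule was at about (8.0, 2.5) and moved to about (8.9, 3.9).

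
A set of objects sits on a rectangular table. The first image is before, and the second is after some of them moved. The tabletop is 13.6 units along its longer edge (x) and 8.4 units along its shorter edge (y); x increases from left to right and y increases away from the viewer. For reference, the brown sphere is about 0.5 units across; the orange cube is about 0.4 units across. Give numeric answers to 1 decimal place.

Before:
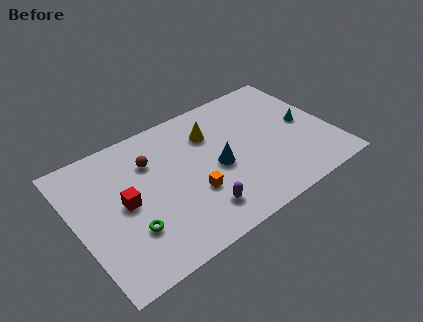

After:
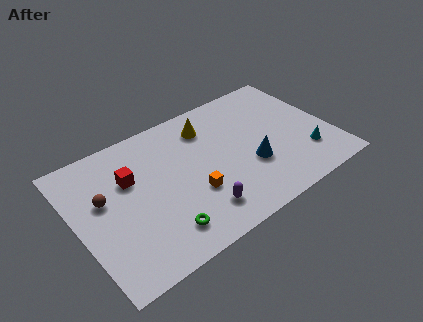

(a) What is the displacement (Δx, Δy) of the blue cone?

(1.7, -0.8)

The blue cone started near (7.4, 3.8) and ended near (9.1, 3.0).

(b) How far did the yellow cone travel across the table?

0.5

From (7.5, 6.1) to (7.4, 6.6), the yellow cone covered √(0.1² + 0.5²) ≈ 0.5 units.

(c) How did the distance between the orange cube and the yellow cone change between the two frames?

+0.4

Before: roughly 3.6 units apart; after: 4.0. That's 0.4 units further apart.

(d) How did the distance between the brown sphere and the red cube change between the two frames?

-0.9

They were about 2.5 units apart before and 1.6 after — 0.9 units closer together.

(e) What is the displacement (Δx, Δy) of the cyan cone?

(-0.3, -2.0)

From the two frames, the cyan cone sits at roughly (12.3, 4.2) before and (12.0, 2.2) after.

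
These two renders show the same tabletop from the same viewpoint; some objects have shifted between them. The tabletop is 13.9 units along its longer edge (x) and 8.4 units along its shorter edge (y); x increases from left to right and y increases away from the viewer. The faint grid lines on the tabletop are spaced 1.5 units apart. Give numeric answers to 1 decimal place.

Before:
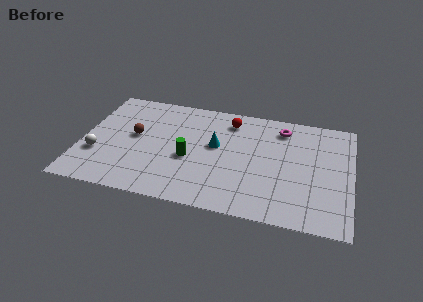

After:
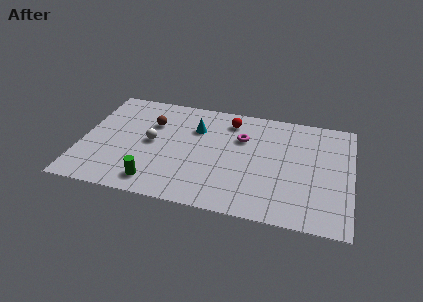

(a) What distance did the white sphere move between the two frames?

3.1

The white sphere was near (0.9, 2.8) before and (3.6, 4.3) after, so it travelled √(2.7² + 1.5²) ≈ 3.1 units.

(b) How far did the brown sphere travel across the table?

1.4

The brown sphere was near (2.7, 4.6) before and (3.5, 5.8) after, so it travelled √(0.8² + 1.2²) ≈ 1.4 units.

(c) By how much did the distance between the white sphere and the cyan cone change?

-3.6

They were about 6.3 units apart before and 2.7 after — 3.6 units closer together.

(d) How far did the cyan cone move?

1.6

From (6.9, 4.8) to (5.8, 5.9), the cyan cone covered √(1.1² + 1.1²) ≈ 1.6 units.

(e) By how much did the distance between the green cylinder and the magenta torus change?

+0.4

Before: roughly 5.7 units apart; after: 6.1. That's 0.4 units further apart.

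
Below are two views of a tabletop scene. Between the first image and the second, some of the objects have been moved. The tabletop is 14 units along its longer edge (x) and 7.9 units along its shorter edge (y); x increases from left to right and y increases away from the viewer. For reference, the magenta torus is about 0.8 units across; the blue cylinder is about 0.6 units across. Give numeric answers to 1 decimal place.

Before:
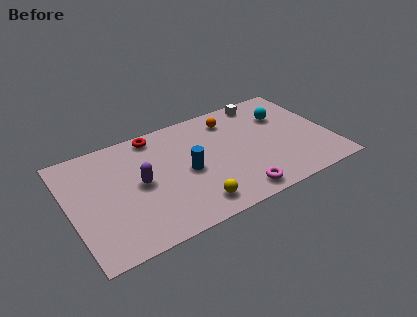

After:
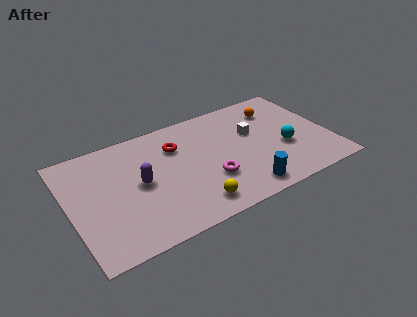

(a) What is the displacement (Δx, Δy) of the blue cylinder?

(2.7, -2.6)

The blue cylinder started near (6.2, 3.7) and ended near (8.9, 1.1).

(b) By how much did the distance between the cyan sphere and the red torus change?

-0.9

Before: roughly 7.1 units apart; after: 6.2. That's 0.9 units closer together.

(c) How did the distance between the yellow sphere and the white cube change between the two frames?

-2.2

They were about 7.4 units apart before and 5.2 after — 2.2 units closer together.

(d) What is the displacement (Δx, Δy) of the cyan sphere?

(-0.3, -2.4)

From the two frames, the cyan sphere sits at roughly (11.8, 5.5) before and (11.5, 3.1) after.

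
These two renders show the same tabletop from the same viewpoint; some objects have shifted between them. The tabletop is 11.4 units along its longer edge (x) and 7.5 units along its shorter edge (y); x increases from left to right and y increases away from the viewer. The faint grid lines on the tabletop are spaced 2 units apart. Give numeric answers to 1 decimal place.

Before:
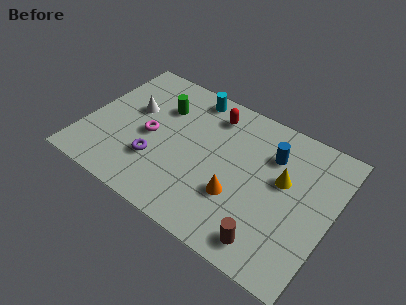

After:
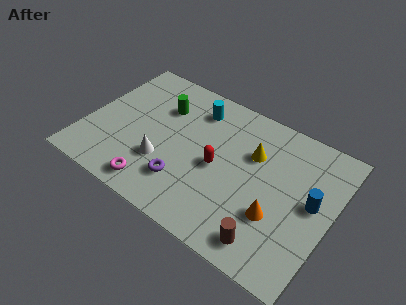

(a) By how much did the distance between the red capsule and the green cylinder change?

+1.1

They were about 2.4 units apart before and 3.5 after — 1.1 units further apart.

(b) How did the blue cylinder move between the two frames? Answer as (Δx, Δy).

(2.1, -1.4)

From the two frames, the blue cylinder sits at roughly (8.4, 5.4) before and (10.5, 4.0) after.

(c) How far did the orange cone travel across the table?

1.8

The orange cone moved from about (7.3, 2.5) to (9.1, 2.5), a distance of √(1.8² + 0.0²) ≈ 1.8.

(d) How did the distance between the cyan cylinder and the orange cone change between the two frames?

+0.6

The distance was about 5.0 in the first image and 5.6 in the second, so they moved 0.6 units further apart.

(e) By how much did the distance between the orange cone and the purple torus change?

+0.4

They were about 3.8 units apart before and 4.2 after — 0.4 units further apart.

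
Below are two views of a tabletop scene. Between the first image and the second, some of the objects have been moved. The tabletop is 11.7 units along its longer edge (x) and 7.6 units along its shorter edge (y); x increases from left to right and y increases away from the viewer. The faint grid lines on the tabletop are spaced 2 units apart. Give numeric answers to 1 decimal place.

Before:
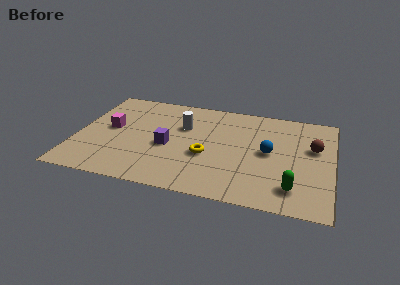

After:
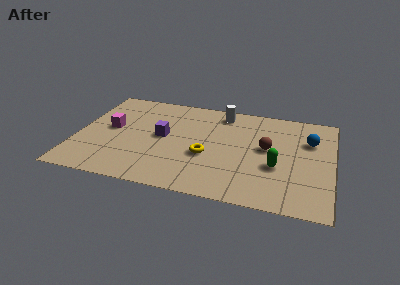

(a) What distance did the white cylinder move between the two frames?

2.3

The white cylinder was near (4.8, 5.0) before and (6.5, 6.5) after, so it travelled √(1.7² + 1.5²) ≈ 2.3 units.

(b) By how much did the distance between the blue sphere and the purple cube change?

+2.2

Before: roughly 4.6 units apart; after: 6.8. That's 2.2 units further apart.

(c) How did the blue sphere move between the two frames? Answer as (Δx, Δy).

(1.8, 1.3)

The blue sphere was at about (8.8, 3.9) and moved to about (10.6, 5.2).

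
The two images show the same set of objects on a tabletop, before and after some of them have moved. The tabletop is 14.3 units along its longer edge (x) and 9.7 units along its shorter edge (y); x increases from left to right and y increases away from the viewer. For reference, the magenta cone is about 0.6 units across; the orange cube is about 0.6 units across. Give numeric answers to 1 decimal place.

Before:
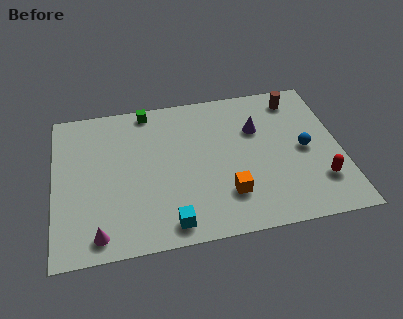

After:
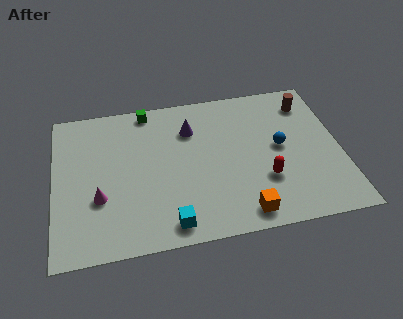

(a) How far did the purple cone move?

3.4

The purple cone moved from about (10.2, 6.5) to (6.9, 7.1), a distance of √(3.3² + 0.6²) ≈ 3.4.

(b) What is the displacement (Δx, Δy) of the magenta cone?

(0.1, 2.2)

From the two frames, the magenta cone sits at roughly (2.1, 1.2) before and (2.2, 3.4) after.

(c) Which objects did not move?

the cyan cube and the green cube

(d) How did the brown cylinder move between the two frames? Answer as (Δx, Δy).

(0.6, -0.4)

From the two frames, the brown cylinder sits at roughly (12.3, 8.2) before and (12.9, 7.8) after.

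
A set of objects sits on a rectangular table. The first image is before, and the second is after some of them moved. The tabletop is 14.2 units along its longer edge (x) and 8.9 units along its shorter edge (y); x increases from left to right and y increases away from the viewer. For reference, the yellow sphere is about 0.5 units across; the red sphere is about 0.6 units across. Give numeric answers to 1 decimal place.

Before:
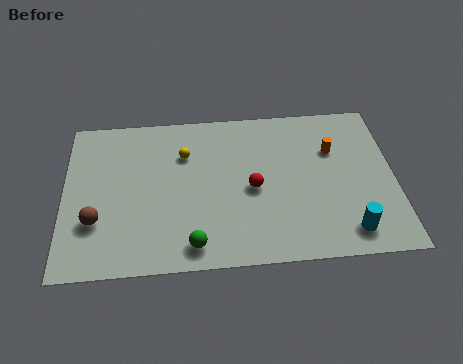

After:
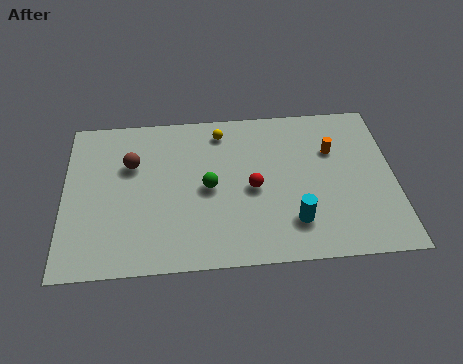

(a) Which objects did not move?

the red sphere and the orange cylinder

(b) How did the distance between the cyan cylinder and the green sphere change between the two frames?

-2.4

They were about 6.6 units apart before and 4.2 after — 2.4 units closer together.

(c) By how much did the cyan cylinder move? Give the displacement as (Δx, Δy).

(-2.3, 0.7)

The cyan cylinder started near (12.1, 1.4) and ended near (9.8, 2.1).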